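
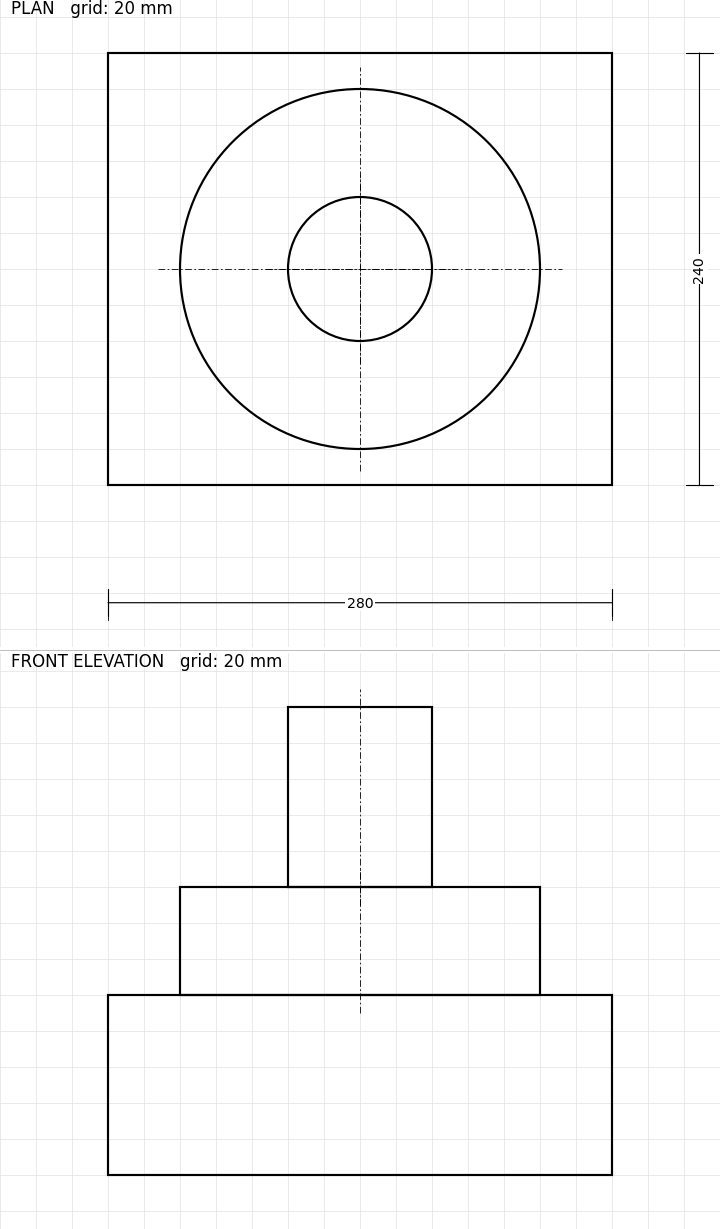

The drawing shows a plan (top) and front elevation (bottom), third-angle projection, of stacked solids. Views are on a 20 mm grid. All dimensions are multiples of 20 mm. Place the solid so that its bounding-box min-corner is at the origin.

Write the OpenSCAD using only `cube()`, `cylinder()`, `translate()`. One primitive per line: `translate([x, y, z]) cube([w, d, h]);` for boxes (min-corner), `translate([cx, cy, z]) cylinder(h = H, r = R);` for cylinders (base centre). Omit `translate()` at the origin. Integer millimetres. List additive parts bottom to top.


cube([280, 240, 100]);
translate([140, 120, 100]) cylinder(h = 60, r = 100);
translate([140, 120, 160]) cylinder(h = 100, r = 40);


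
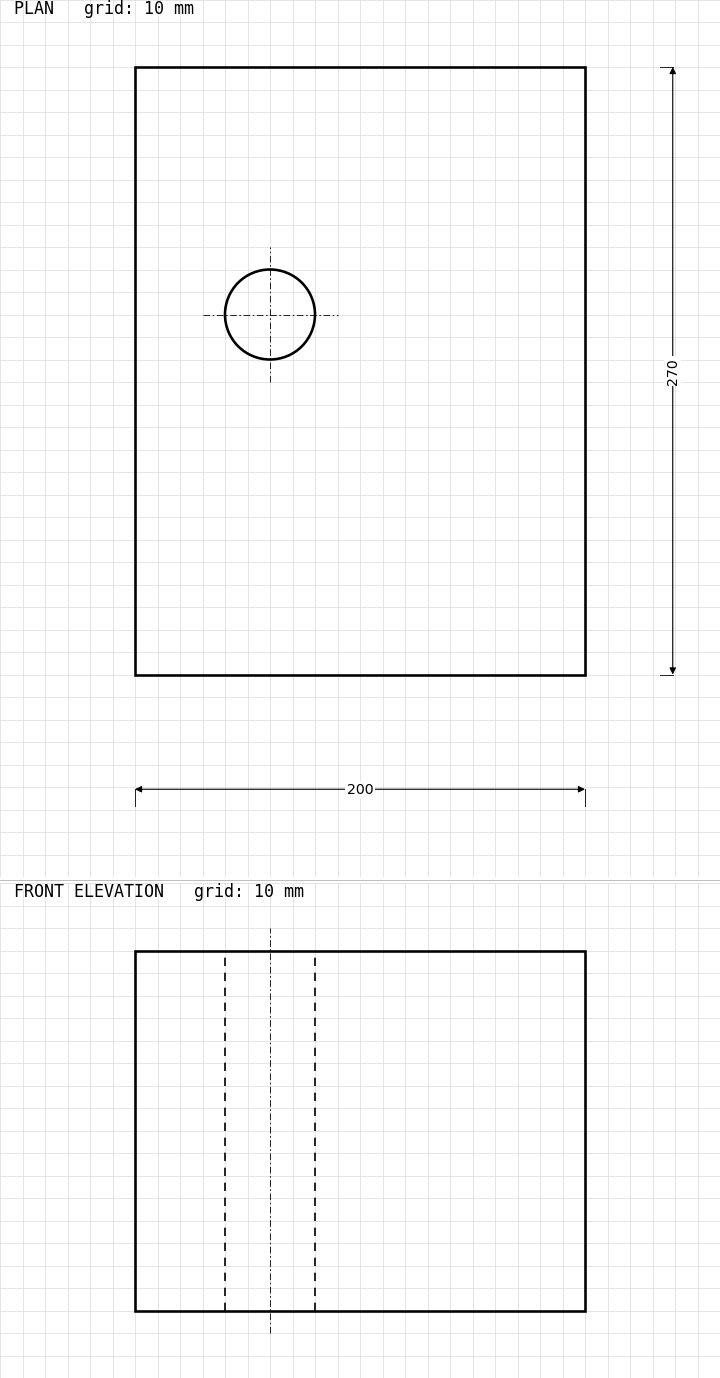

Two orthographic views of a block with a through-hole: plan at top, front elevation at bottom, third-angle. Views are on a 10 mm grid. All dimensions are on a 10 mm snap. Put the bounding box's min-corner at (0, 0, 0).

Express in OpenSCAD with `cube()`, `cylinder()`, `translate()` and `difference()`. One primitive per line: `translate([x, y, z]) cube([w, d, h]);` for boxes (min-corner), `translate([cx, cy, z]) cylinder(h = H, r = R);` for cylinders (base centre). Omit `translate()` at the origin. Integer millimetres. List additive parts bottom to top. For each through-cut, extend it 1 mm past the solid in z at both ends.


difference() {
  cube([200, 270, 160]);
  translate([60, 160, -1]) cylinder(h = 162, r = 20);
}


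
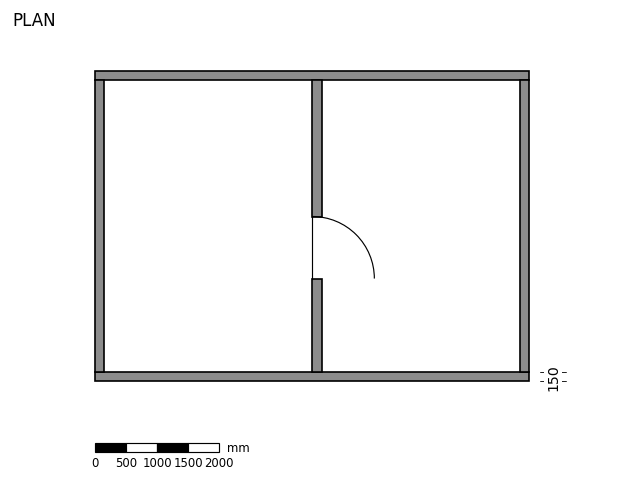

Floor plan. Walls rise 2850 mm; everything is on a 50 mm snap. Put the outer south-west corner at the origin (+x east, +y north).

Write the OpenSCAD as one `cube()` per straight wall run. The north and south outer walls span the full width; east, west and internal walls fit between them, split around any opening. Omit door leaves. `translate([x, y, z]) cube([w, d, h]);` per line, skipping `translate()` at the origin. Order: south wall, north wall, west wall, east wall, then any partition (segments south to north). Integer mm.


cube([7000, 150, 2850]);
translate([0, 4850, 0]) cube([7000, 150, 2850]);
translate([0, 150, 0]) cube([150, 4700, 2850]);
translate([6850, 150, 0]) cube([150, 4700, 2850]);
translate([3500, 150, 0]) cube([150, 1500, 2850]);
translate([3500, 2650, 0]) cube([150, 2200, 2850]);


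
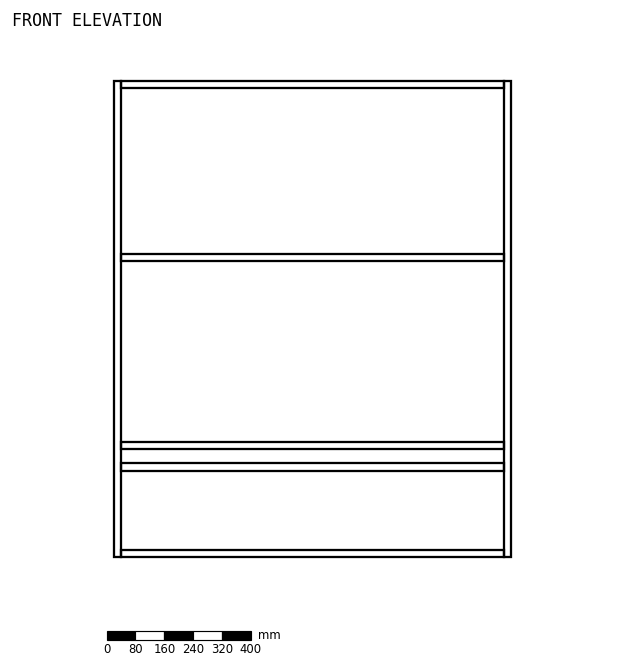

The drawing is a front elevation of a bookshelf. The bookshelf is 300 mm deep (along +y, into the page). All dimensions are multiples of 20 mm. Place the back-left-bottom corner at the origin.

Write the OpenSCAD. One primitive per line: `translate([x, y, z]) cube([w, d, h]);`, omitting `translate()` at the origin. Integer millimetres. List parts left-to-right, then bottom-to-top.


cube([20, 300, 1320]);
translate([20, 0, 0]) cube([1060, 300, 20]);
translate([20, 0, 240]) cube([1060, 300, 20]);
translate([20, 0, 300]) cube([1060, 300, 20]);
translate([20, 0, 820]) cube([1060, 300, 20]);
translate([20, 0, 1300]) cube([1060, 300, 20]);
translate([1080, 0, 0]) cube([20, 300, 1320]);


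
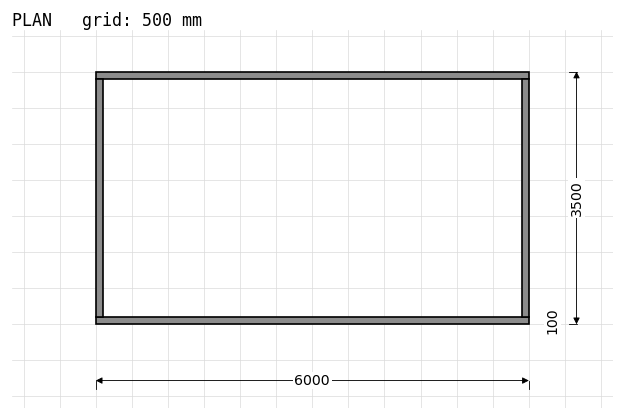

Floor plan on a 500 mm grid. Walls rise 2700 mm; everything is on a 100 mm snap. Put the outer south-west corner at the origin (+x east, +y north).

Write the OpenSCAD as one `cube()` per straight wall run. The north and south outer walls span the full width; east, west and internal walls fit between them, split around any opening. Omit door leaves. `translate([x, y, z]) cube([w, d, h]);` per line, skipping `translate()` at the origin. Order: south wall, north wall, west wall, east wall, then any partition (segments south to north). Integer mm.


cube([6000, 100, 2700]);
translate([0, 3400, 0]) cube([6000, 100, 2700]);
translate([0, 100, 0]) cube([100, 3300, 2700]);
translate([5900, 100, 0]) cube([100, 3300, 2700]);


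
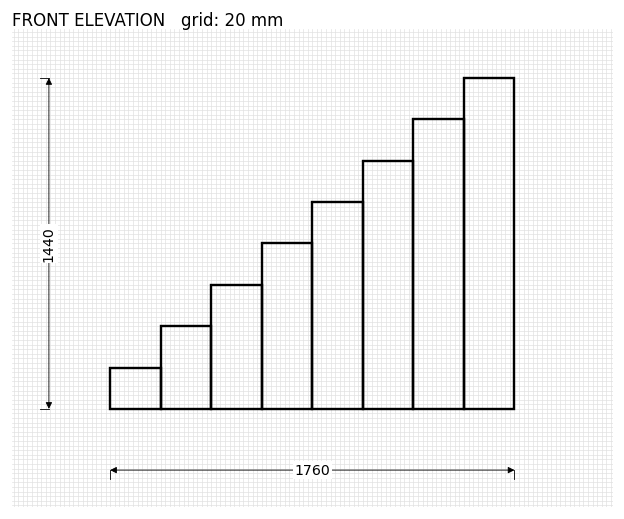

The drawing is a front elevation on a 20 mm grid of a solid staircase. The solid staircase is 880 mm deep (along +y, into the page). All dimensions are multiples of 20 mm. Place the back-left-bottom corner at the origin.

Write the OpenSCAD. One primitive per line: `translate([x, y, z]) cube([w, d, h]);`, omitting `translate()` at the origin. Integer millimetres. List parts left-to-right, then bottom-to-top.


cube([220, 880, 180]);
translate([220, 0, 0]) cube([220, 880, 360]);
translate([440, 0, 0]) cube([220, 880, 540]);
translate([660, 0, 0]) cube([220, 880, 720]);
translate([880, 0, 0]) cube([220, 880, 900]);
translate([1100, 0, 0]) cube([220, 880, 1080]);
translate([1320, 0, 0]) cube([220, 880, 1260]);
translate([1540, 0, 0]) cube([220, 880, 1440]);


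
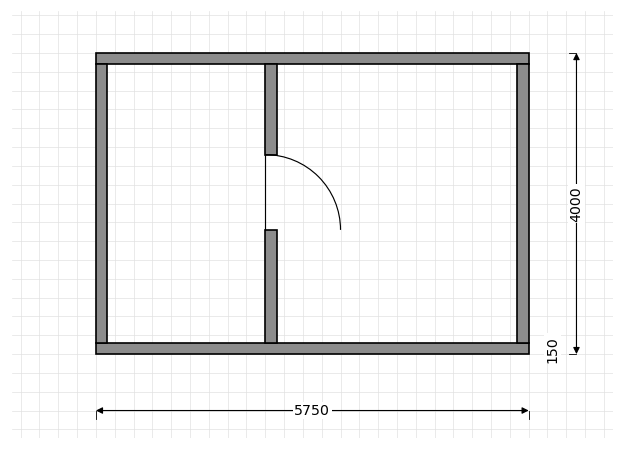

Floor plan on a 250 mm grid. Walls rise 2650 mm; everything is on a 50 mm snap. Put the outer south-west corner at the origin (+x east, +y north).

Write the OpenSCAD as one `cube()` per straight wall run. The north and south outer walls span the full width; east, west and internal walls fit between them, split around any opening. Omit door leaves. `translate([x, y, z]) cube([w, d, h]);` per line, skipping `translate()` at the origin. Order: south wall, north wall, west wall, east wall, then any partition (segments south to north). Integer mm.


cube([5750, 150, 2650]);
translate([0, 3850, 0]) cube([5750, 150, 2650]);
translate([0, 150, 0]) cube([150, 3700, 2650]);
translate([5600, 150, 0]) cube([150, 3700, 2650]);
translate([2250, 150, 0]) cube([150, 1500, 2650]);
translate([2250, 2650, 0]) cube([150, 1200, 2650]);


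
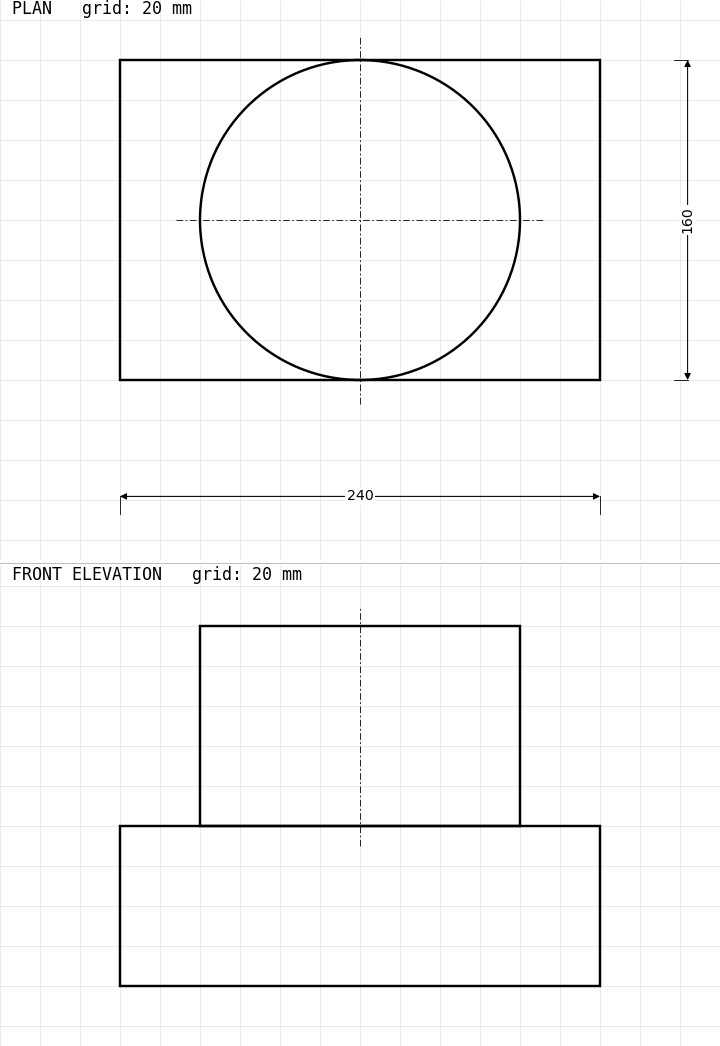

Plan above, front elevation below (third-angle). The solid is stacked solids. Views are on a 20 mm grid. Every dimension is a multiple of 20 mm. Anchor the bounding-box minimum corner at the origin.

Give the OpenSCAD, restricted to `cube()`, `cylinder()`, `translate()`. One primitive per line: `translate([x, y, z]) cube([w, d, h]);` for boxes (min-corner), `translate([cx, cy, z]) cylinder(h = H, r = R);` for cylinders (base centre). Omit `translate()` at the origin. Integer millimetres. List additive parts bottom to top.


cube([240, 160, 80]);
translate([120, 80, 80]) cylinder(h = 100, r = 80);


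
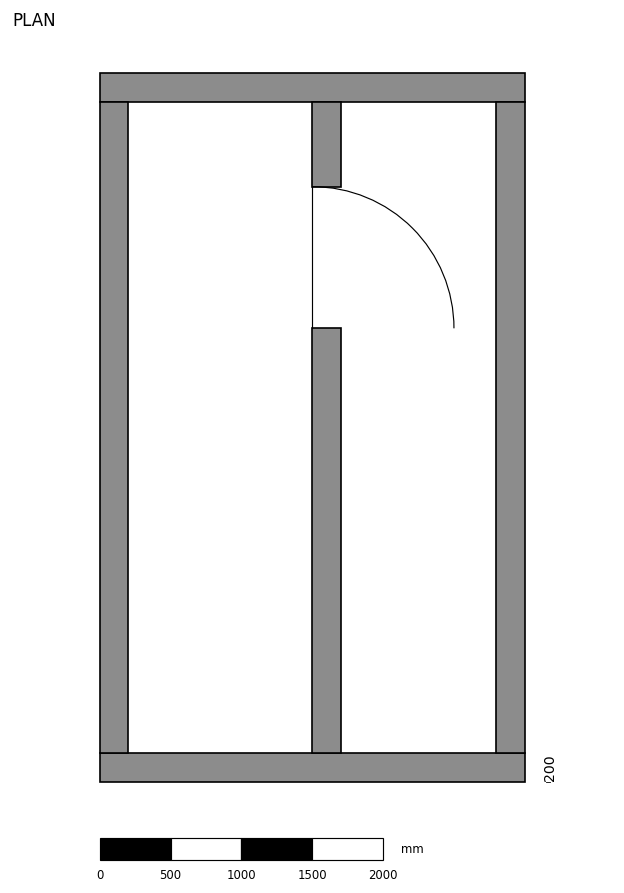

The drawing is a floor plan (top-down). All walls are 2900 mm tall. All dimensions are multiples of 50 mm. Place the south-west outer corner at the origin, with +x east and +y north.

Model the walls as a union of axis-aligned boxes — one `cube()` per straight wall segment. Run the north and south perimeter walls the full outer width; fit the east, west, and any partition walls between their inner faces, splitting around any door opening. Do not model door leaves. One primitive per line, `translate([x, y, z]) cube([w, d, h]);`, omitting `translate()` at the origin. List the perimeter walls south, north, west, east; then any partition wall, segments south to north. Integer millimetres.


cube([3000, 200, 2900]);
translate([0, 4800, 0]) cube([3000, 200, 2900]);
translate([0, 200, 0]) cube([200, 4600, 2900]);
translate([2800, 200, 0]) cube([200, 4600, 2900]);
translate([1500, 200, 0]) cube([200, 3000, 2900]);
translate([1500, 4200, 0]) cube([200, 600, 2900]);


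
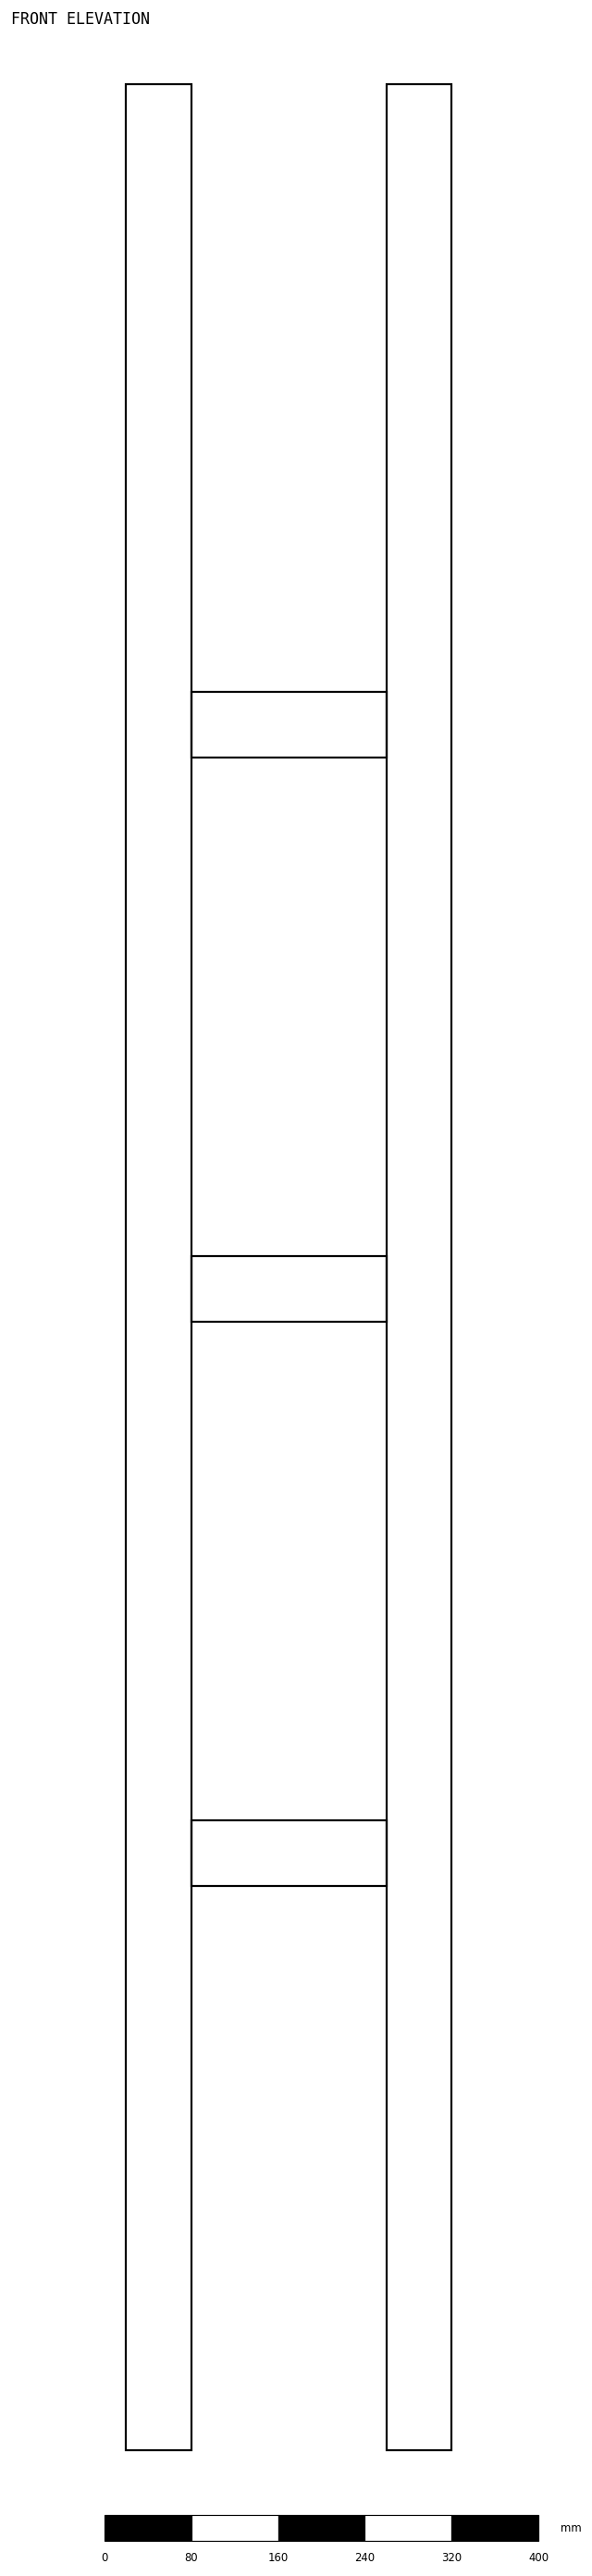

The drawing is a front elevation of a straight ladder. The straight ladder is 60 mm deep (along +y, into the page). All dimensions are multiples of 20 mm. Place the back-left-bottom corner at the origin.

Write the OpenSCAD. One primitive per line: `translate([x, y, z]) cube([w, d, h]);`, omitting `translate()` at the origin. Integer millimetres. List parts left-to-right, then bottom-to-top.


cube([60, 60, 2180]);
translate([60, 0, 520]) cube([180, 60, 60]);
translate([60, 0, 1040]) cube([180, 60, 60]);
translate([60, 0, 1560]) cube([180, 60, 60]);
translate([240, 0, 0]) cube([60, 60, 2180]);


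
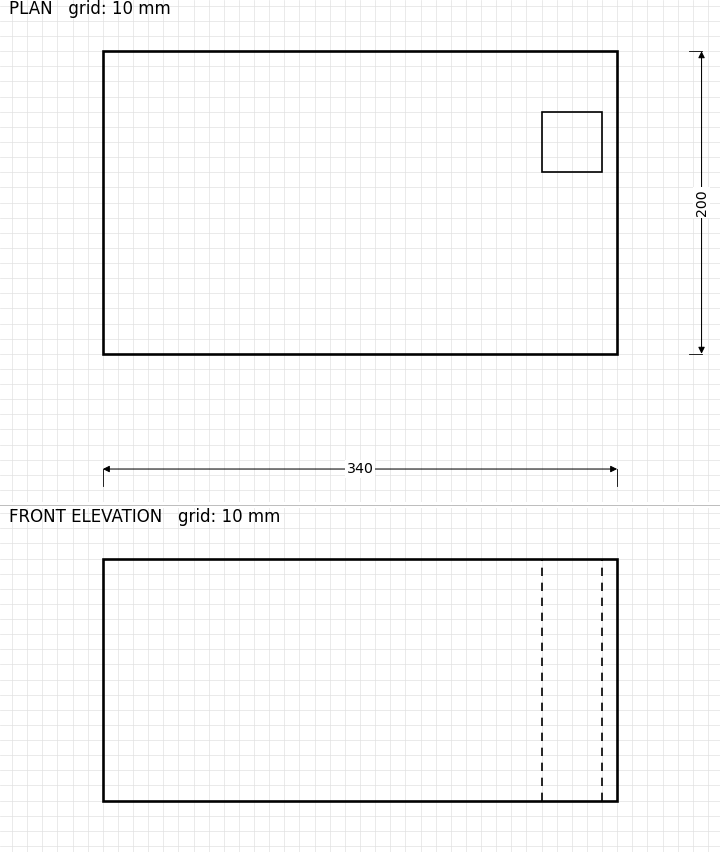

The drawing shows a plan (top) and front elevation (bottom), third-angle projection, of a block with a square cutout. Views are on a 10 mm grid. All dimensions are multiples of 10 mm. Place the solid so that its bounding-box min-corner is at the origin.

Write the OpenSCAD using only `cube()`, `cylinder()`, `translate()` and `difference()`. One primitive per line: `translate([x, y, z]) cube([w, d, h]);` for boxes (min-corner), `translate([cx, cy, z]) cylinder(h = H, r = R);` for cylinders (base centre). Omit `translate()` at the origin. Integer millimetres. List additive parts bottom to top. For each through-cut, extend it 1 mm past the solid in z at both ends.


difference() {
  cube([340, 200, 160]);
  translate([290, 120, -1]) cube([40, 40, 162]);
}


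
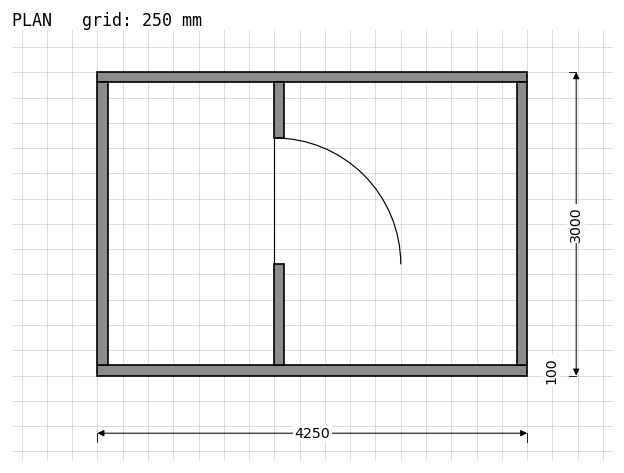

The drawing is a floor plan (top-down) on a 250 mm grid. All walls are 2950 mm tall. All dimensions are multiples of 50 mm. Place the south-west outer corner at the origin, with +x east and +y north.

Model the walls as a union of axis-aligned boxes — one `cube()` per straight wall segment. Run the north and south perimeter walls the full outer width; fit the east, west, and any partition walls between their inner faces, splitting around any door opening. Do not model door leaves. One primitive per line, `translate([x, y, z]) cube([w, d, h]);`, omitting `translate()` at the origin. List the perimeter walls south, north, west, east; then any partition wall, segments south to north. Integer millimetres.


cube([4250, 100, 2950]);
translate([0, 2900, 0]) cube([4250, 100, 2950]);
translate([0, 100, 0]) cube([100, 2800, 2950]);
translate([4150, 100, 0]) cube([100, 2800, 2950]);
translate([1750, 100, 0]) cube([100, 1000, 2950]);
translate([1750, 2350, 0]) cube([100, 550, 2950]);


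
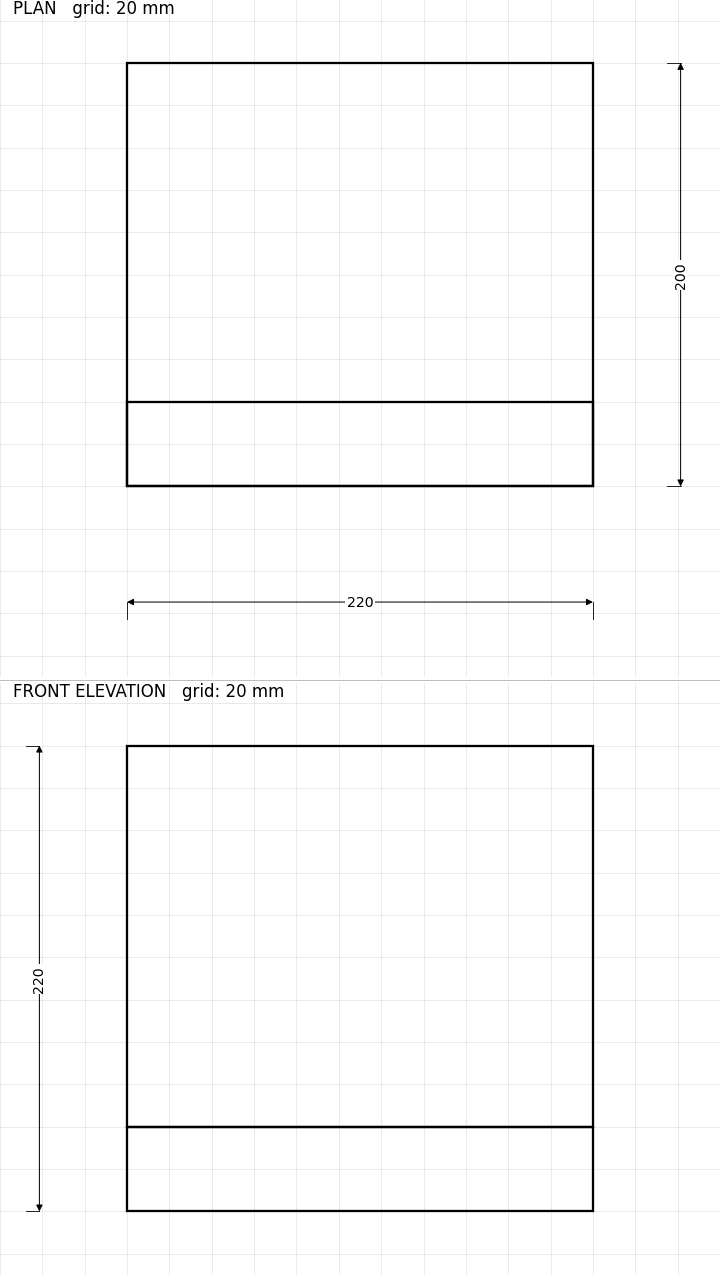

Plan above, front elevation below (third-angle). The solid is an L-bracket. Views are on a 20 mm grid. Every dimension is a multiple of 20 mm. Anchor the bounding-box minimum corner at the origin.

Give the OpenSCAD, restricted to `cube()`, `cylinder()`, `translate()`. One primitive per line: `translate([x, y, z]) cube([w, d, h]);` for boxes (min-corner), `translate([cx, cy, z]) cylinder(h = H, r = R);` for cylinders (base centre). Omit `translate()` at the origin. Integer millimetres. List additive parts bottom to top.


cube([220, 200, 40]);
translate([0, 0, 40]) cube([220, 40, 180]);


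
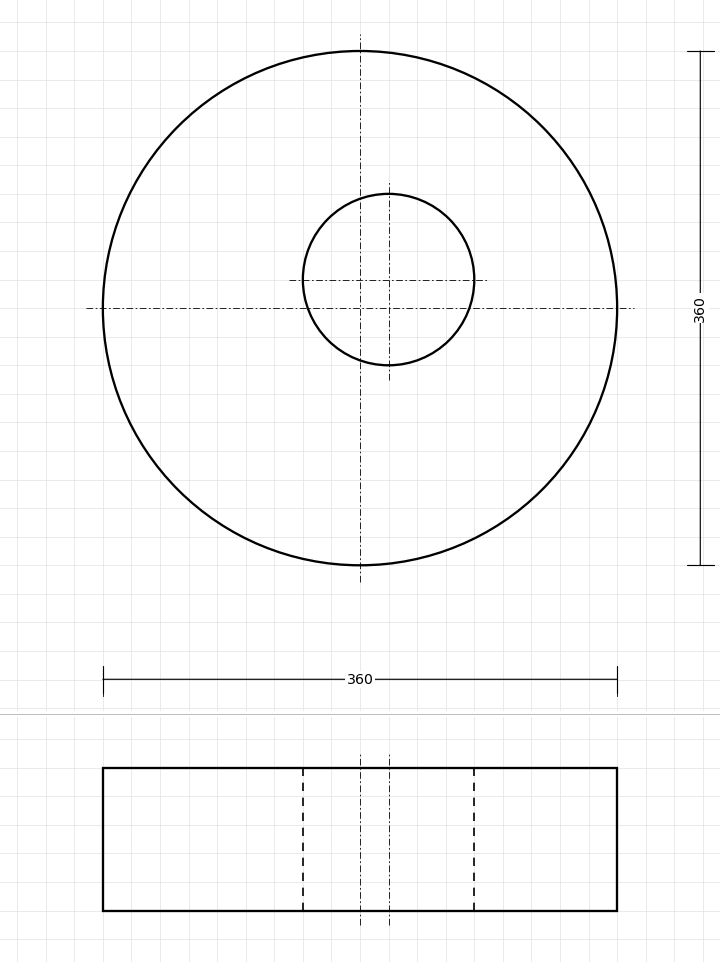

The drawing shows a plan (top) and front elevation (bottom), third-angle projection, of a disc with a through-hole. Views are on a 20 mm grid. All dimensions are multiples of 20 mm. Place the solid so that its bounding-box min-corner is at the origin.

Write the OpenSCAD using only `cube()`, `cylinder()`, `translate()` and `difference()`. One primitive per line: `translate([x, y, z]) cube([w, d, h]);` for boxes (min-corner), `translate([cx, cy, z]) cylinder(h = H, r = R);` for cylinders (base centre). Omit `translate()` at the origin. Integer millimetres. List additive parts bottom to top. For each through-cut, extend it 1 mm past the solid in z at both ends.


difference() {
  translate([180, 180, 0]) cylinder(h = 100, r = 180);
  translate([200, 200, -1]) cylinder(h = 102, r = 60);
}


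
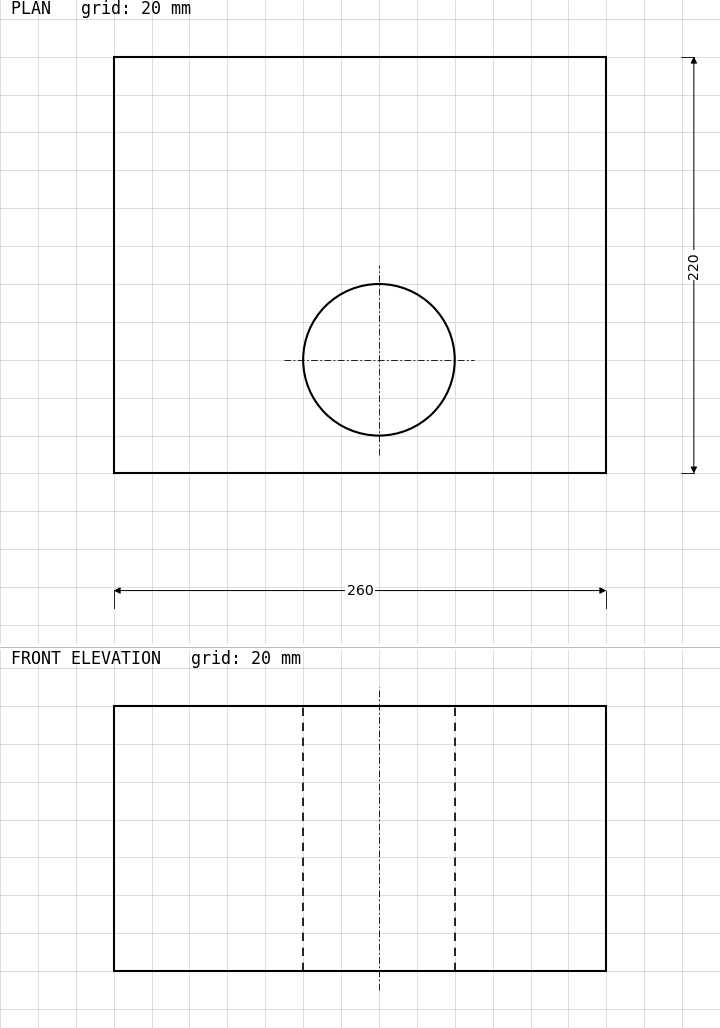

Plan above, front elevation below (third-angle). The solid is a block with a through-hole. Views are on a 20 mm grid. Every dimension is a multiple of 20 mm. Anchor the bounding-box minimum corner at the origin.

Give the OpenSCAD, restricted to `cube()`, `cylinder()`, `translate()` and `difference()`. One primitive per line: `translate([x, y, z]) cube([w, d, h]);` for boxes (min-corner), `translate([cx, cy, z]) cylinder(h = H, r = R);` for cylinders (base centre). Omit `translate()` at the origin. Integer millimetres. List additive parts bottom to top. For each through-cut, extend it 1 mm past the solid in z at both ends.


difference() {
  cube([260, 220, 140]);
  translate([140, 60, -1]) cylinder(h = 142, r = 40);
}


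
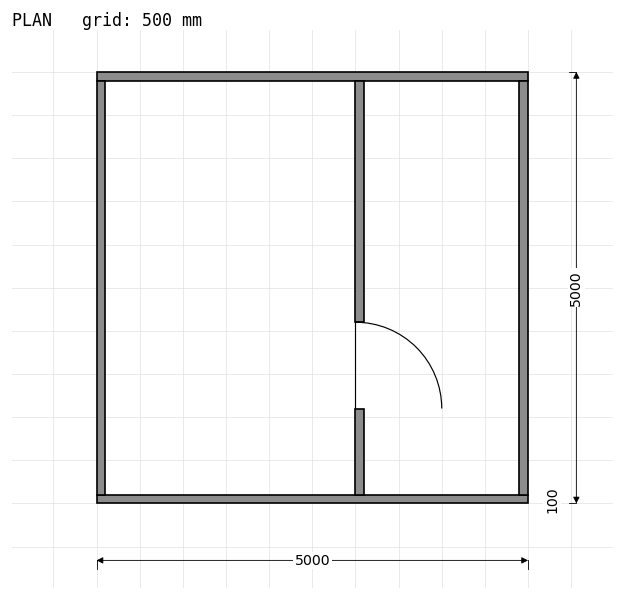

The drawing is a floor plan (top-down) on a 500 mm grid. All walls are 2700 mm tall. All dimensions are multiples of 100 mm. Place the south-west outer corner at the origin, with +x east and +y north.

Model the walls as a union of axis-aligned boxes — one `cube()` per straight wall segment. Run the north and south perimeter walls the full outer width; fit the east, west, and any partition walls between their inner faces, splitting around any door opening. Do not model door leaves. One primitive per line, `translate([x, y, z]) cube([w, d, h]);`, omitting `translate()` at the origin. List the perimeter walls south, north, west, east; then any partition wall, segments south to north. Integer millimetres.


cube([5000, 100, 2700]);
translate([0, 4900, 0]) cube([5000, 100, 2700]);
translate([0, 100, 0]) cube([100, 4800, 2700]);
translate([4900, 100, 0]) cube([100, 4800, 2700]);
translate([3000, 100, 0]) cube([100, 1000, 2700]);
translate([3000, 2100, 0]) cube([100, 2800, 2700]);


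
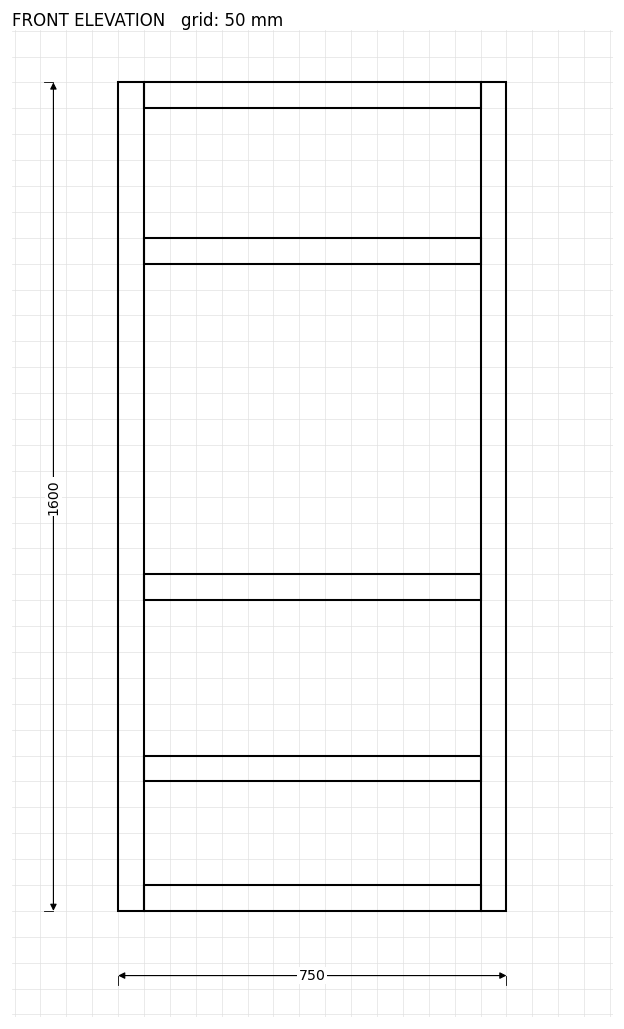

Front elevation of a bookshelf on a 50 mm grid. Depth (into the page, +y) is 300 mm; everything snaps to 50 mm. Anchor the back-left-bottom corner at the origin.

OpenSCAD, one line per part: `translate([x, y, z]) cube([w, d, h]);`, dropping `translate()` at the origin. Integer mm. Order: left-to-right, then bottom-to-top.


cube([50, 300, 1600]);
translate([50, 0, 0]) cube([650, 300, 50]);
translate([50, 0, 250]) cube([650, 300, 50]);
translate([50, 0, 600]) cube([650, 300, 50]);
translate([50, 0, 1250]) cube([650, 300, 50]);
translate([50, 0, 1550]) cube([650, 300, 50]);
translate([700, 0, 0]) cube([50, 300, 1600]);


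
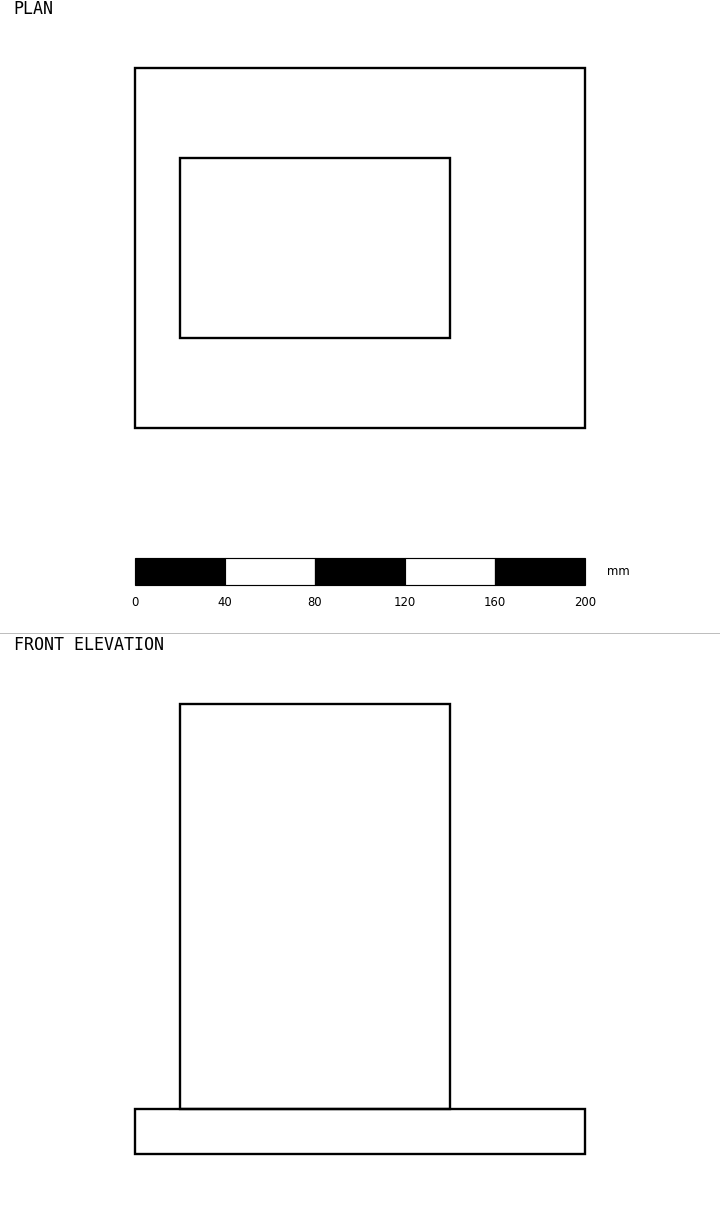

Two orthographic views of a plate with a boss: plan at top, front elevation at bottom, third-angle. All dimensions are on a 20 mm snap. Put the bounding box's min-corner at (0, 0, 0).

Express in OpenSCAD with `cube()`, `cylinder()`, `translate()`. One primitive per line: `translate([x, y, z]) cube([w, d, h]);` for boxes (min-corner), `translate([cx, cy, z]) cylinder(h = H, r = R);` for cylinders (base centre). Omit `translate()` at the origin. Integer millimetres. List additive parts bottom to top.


cube([200, 160, 20]);
translate([20, 40, 20]) cube([120, 80, 180]);


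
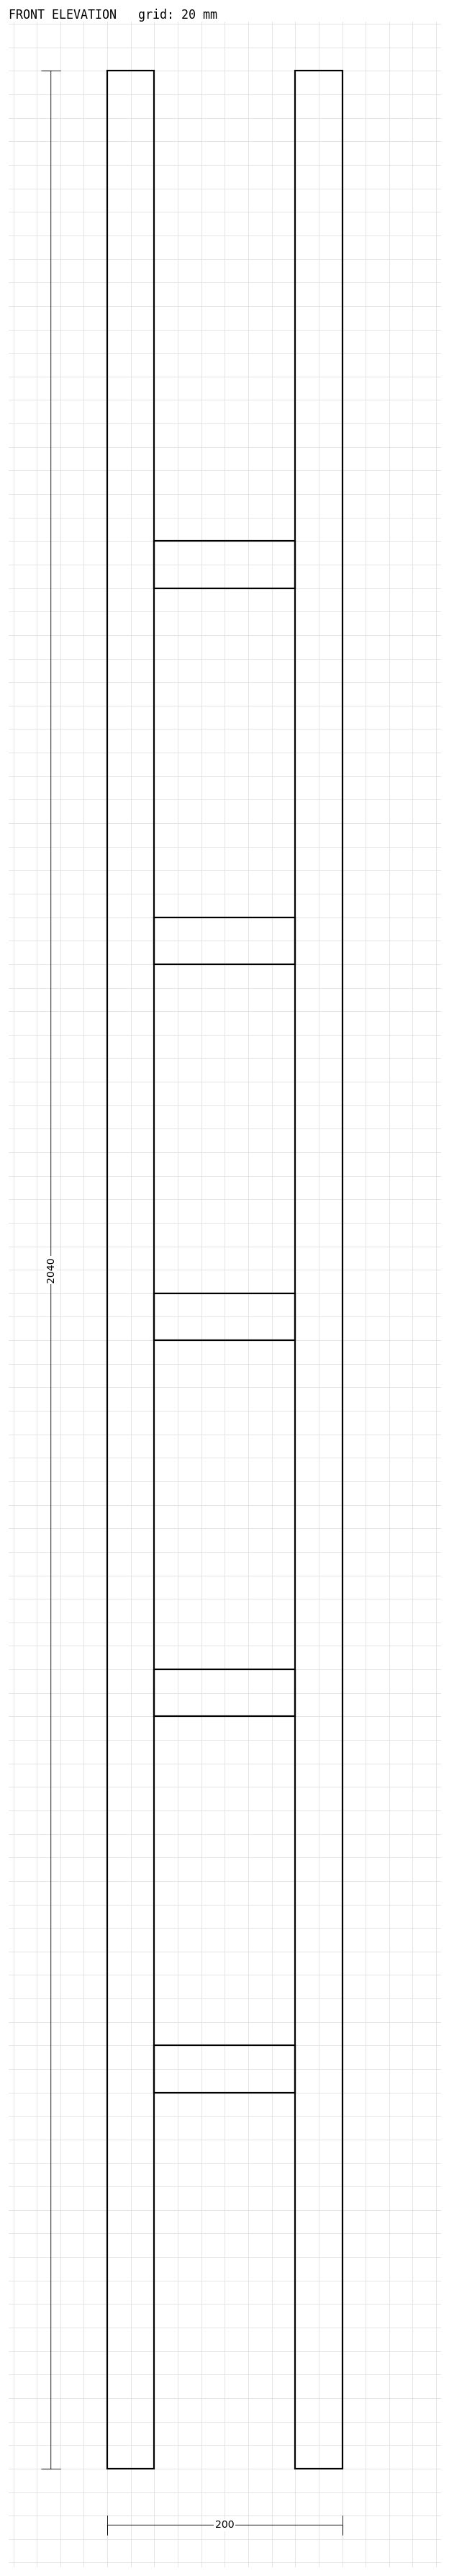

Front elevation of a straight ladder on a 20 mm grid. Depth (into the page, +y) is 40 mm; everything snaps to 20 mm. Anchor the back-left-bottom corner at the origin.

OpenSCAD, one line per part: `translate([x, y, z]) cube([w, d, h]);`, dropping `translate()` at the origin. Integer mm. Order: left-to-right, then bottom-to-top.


cube([40, 40, 2040]);
translate([40, 0, 320]) cube([120, 40, 40]);
translate([40, 0, 640]) cube([120, 40, 40]);
translate([40, 0, 960]) cube([120, 40, 40]);
translate([40, 0, 1280]) cube([120, 40, 40]);
translate([40, 0, 1600]) cube([120, 40, 40]);
translate([160, 0, 0]) cube([40, 40, 2040]);


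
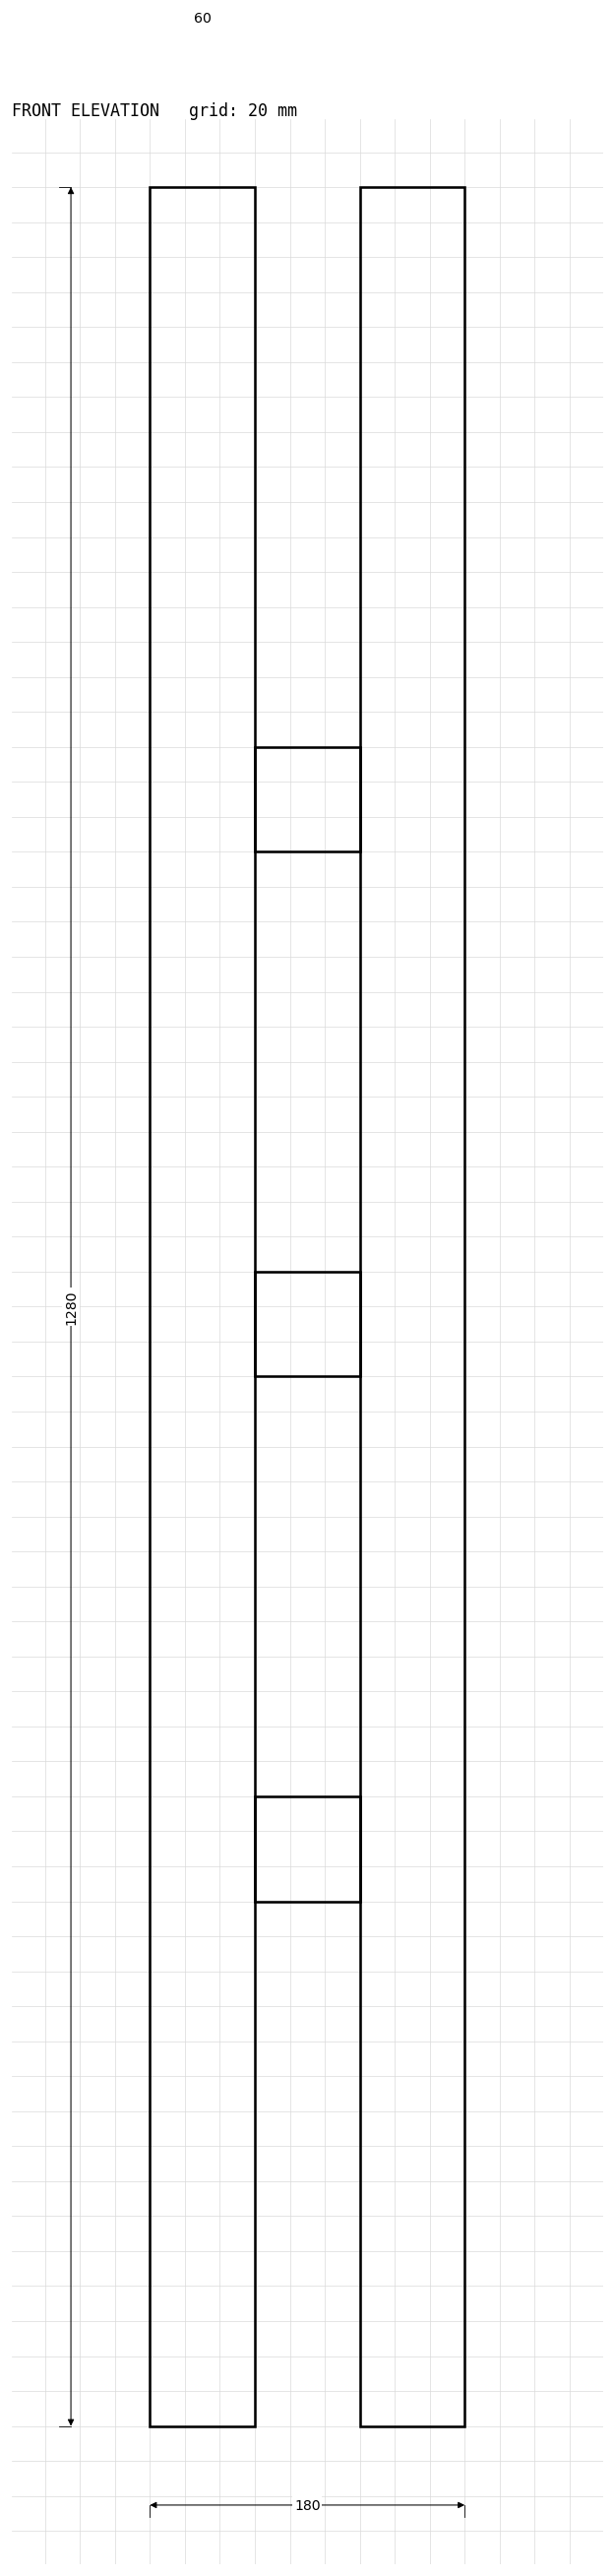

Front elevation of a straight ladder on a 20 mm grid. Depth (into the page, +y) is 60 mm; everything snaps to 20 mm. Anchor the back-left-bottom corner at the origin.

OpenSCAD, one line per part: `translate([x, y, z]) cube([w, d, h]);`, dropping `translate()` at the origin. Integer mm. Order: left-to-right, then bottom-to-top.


cube([60, 60, 1280]);
translate([60, 0, 300]) cube([60, 60, 60]);
translate([60, 0, 600]) cube([60, 60, 60]);
translate([60, 0, 900]) cube([60, 60, 60]);
translate([120, 0, 0]) cube([60, 60, 1280]);


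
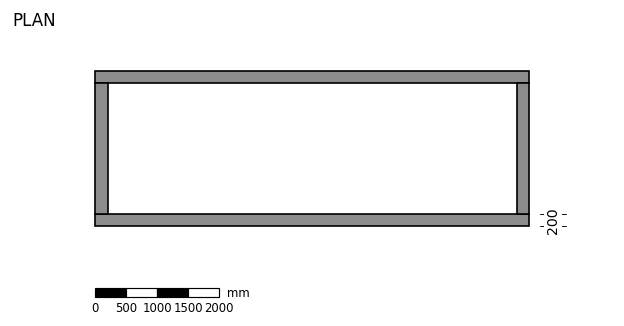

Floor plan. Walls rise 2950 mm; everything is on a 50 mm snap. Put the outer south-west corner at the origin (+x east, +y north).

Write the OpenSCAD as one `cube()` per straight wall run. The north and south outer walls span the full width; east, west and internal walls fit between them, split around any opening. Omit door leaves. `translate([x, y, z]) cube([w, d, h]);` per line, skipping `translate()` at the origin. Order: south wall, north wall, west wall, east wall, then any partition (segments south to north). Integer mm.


cube([7000, 200, 2950]);
translate([0, 2300, 0]) cube([7000, 200, 2950]);
translate([0, 200, 0]) cube([200, 2100, 2950]);
translate([6800, 200, 0]) cube([200, 2100, 2950]);


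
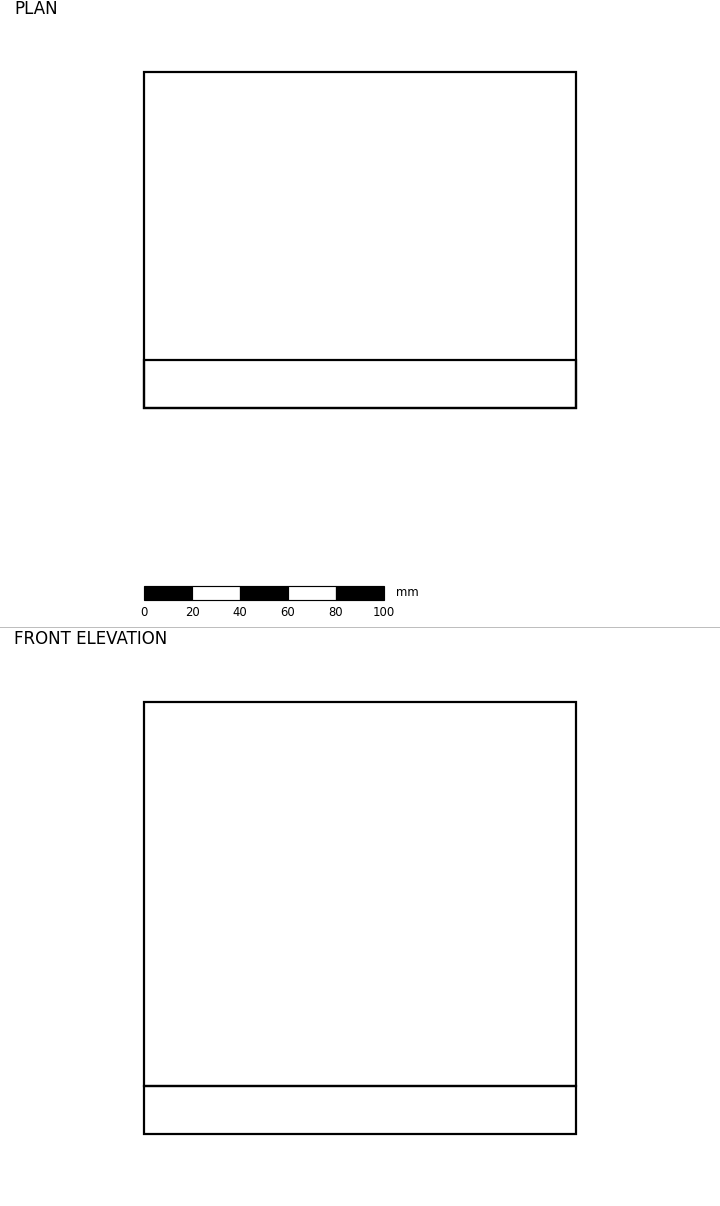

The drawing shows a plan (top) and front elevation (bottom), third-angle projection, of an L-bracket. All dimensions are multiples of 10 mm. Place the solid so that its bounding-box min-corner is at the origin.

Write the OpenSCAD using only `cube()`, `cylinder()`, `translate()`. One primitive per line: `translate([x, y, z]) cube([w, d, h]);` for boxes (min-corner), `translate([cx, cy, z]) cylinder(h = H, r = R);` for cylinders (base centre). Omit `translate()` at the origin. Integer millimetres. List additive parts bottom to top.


cube([180, 140, 20]);
translate([0, 0, 20]) cube([180, 20, 160]);


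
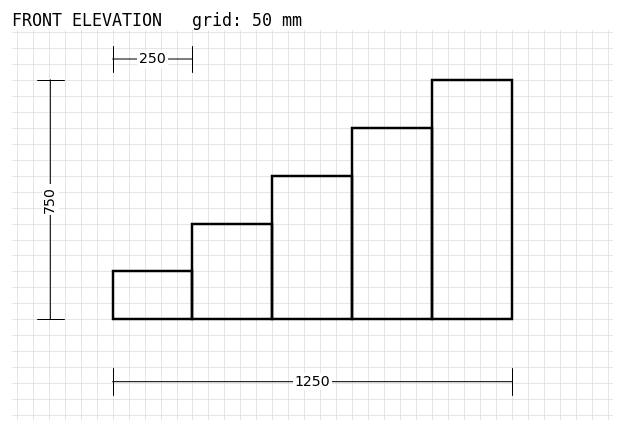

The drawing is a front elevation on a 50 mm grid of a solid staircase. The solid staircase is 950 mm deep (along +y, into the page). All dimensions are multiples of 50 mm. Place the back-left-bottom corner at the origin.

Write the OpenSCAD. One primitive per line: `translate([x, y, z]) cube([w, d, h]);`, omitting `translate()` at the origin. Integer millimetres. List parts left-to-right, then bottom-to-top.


cube([250, 950, 150]);
translate([250, 0, 0]) cube([250, 950, 300]);
translate([500, 0, 0]) cube([250, 950, 450]);
translate([750, 0, 0]) cube([250, 950, 600]);
translate([1000, 0, 0]) cube([250, 950, 750]);


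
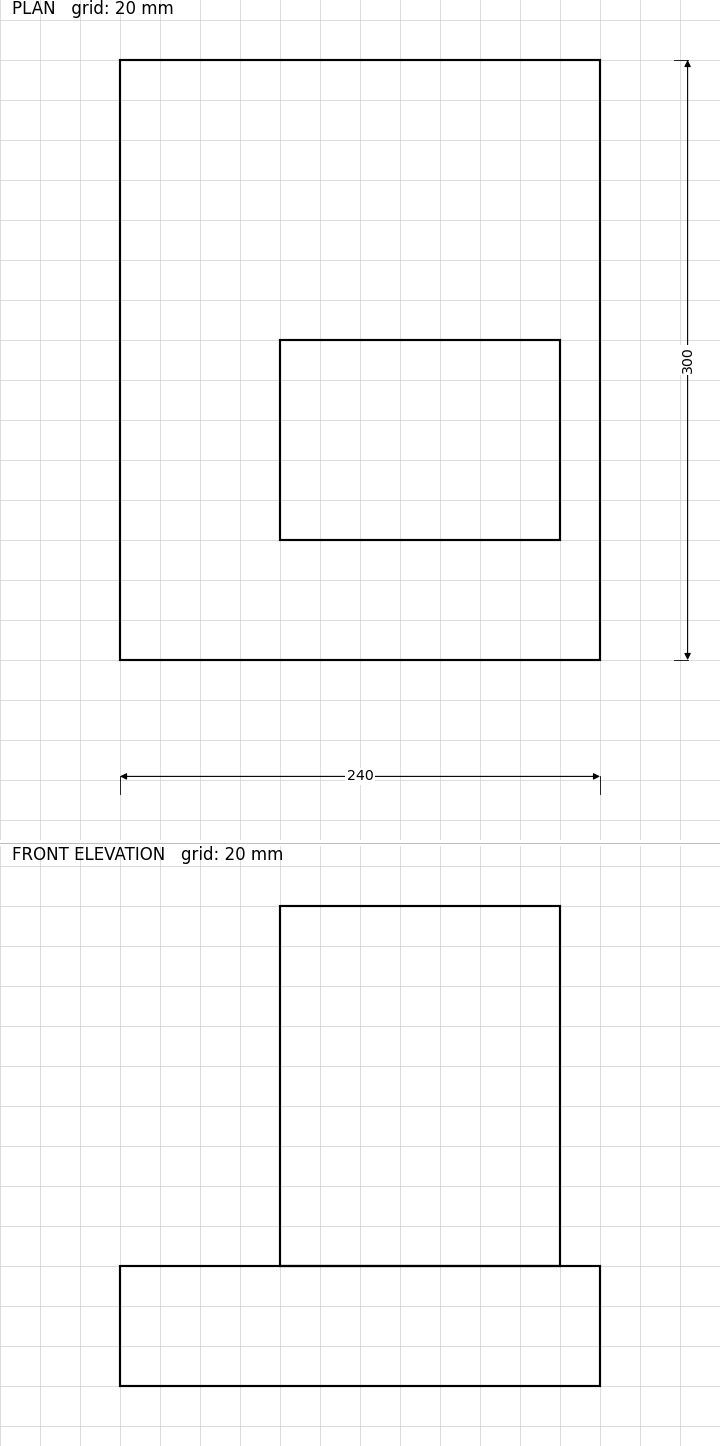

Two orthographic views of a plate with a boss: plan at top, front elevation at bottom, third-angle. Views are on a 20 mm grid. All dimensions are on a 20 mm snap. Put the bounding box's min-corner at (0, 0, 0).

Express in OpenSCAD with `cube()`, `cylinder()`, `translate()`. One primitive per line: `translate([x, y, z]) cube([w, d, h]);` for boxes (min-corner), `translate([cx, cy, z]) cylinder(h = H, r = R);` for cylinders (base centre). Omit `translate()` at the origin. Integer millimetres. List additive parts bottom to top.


cube([240, 300, 60]);
translate([80, 60, 60]) cube([140, 100, 180]);


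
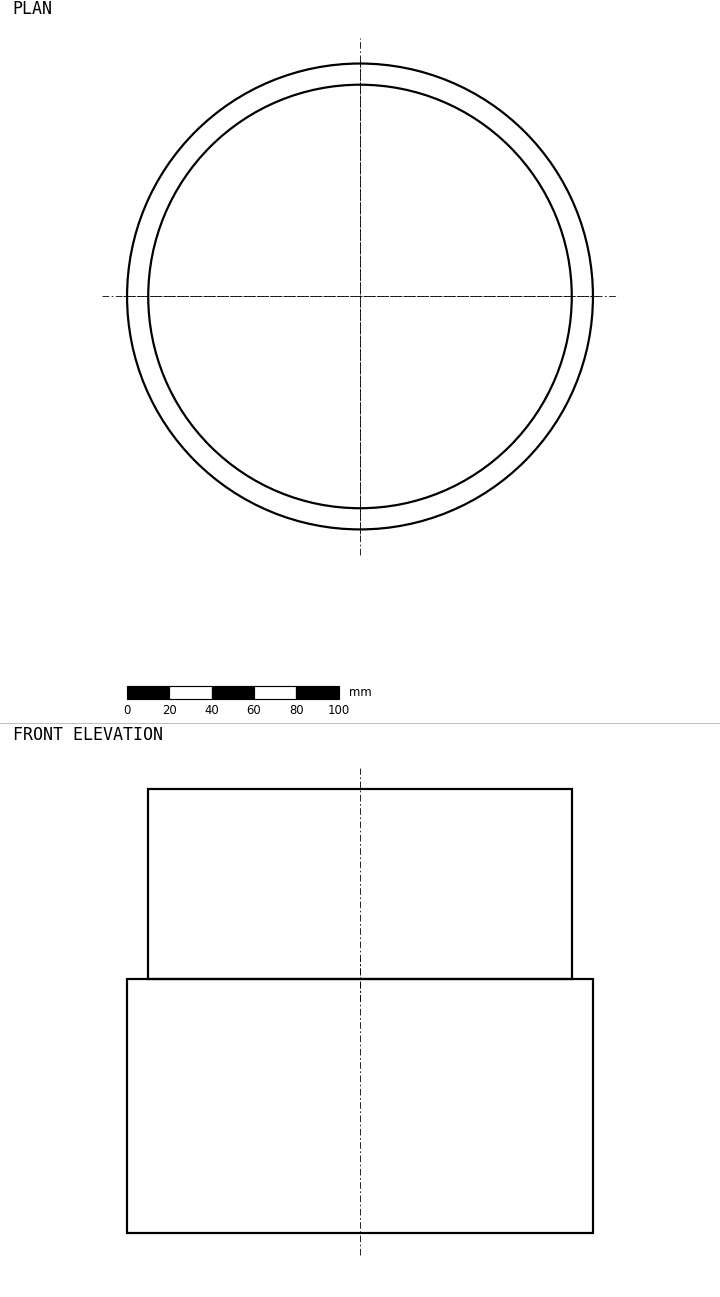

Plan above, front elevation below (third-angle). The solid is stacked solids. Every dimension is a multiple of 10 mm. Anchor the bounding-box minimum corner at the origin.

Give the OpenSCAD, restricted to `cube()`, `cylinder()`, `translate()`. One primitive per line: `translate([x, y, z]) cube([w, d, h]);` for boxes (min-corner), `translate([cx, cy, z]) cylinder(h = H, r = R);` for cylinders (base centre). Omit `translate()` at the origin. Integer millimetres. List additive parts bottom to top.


translate([110, 110, 0]) cylinder(h = 120, r = 110);
translate([110, 110, 120]) cylinder(h = 90, r = 100);


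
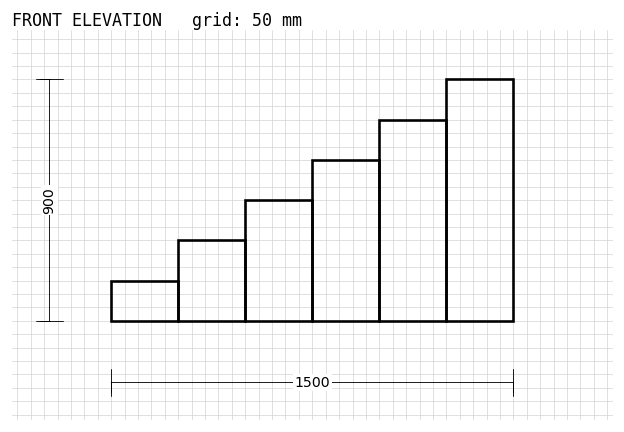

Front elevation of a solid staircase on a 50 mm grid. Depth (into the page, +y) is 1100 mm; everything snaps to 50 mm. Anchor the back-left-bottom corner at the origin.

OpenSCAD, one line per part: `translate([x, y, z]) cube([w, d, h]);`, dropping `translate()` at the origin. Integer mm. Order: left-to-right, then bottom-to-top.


cube([250, 1100, 150]);
translate([250, 0, 0]) cube([250, 1100, 300]);
translate([500, 0, 0]) cube([250, 1100, 450]);
translate([750, 0, 0]) cube([250, 1100, 600]);
translate([1000, 0, 0]) cube([250, 1100, 750]);
translate([1250, 0, 0]) cube([250, 1100, 900]);


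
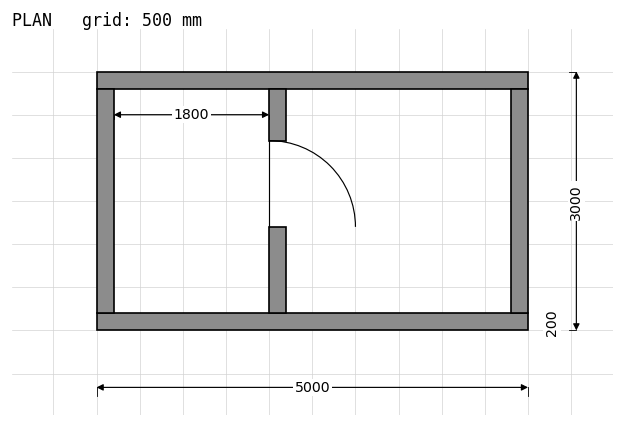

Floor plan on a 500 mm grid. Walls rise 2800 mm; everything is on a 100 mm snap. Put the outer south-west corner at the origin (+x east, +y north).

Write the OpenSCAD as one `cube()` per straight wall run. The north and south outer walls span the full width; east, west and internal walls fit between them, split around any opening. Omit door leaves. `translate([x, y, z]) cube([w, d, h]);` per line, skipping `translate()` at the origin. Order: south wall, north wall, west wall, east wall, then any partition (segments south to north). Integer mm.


cube([5000, 200, 2800]);
translate([0, 2800, 0]) cube([5000, 200, 2800]);
translate([0, 200, 0]) cube([200, 2600, 2800]);
translate([4800, 200, 0]) cube([200, 2600, 2800]);
translate([2000, 200, 0]) cube([200, 1000, 2800]);
translate([2000, 2200, 0]) cube([200, 600, 2800]);


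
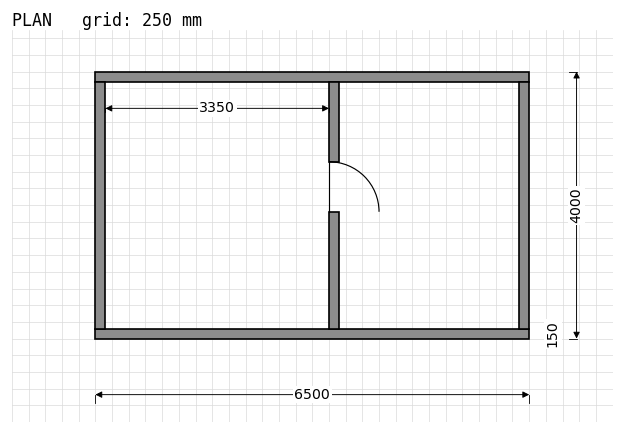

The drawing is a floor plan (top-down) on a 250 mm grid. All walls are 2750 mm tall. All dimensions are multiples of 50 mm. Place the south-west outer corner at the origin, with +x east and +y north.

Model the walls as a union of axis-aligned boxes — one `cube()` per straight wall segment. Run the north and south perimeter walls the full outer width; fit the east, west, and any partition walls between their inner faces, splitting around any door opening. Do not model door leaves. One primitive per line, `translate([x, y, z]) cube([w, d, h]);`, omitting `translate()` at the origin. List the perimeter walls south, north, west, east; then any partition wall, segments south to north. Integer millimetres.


cube([6500, 150, 2750]);
translate([0, 3850, 0]) cube([6500, 150, 2750]);
translate([0, 150, 0]) cube([150, 3700, 2750]);
translate([6350, 150, 0]) cube([150, 3700, 2750]);
translate([3500, 150, 0]) cube([150, 1750, 2750]);
translate([3500, 2650, 0]) cube([150, 1200, 2750]);


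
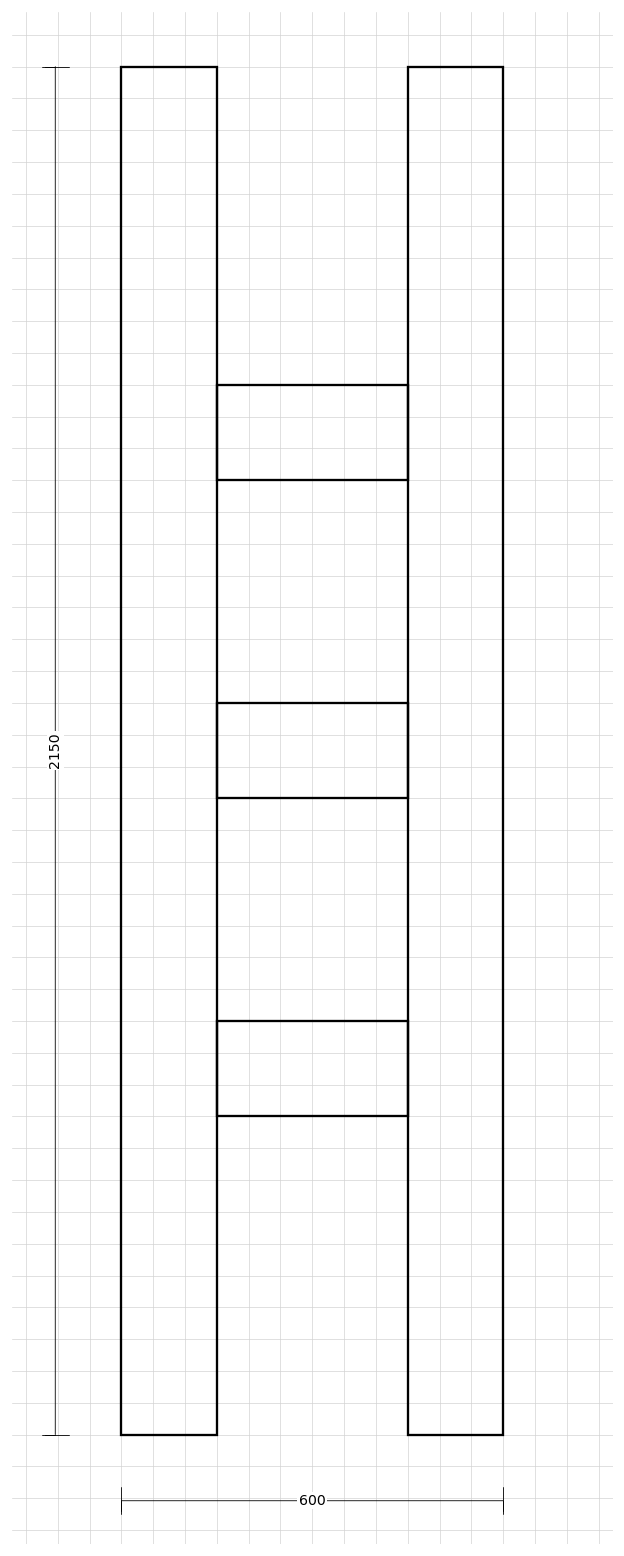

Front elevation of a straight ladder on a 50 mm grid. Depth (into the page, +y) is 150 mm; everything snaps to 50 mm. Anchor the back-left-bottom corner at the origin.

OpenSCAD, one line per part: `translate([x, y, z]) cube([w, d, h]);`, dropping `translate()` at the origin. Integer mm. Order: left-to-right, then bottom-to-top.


cube([150, 150, 2150]);
translate([150, 0, 500]) cube([300, 150, 150]);
translate([150, 0, 1000]) cube([300, 150, 150]);
translate([150, 0, 1500]) cube([300, 150, 150]);
translate([450, 0, 0]) cube([150, 150, 2150]);


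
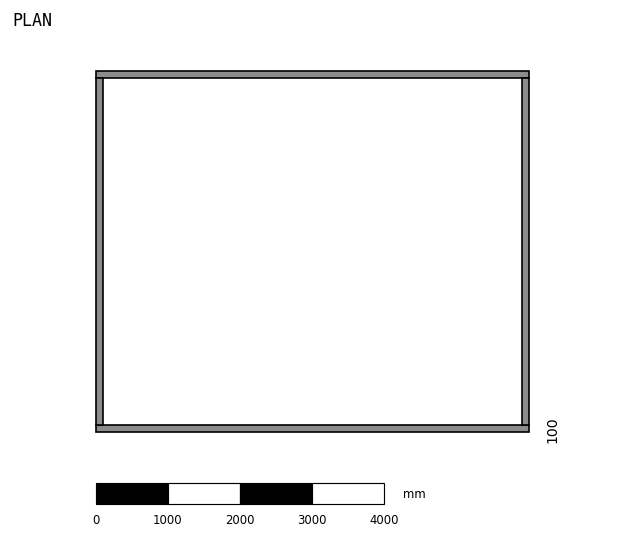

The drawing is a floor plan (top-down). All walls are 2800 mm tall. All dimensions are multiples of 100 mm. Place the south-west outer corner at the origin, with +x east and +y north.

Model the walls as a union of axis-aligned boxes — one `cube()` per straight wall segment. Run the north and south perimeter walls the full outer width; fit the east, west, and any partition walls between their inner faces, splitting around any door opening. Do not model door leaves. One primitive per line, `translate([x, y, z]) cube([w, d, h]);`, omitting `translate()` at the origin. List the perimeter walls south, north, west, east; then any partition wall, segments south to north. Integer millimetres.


cube([6000, 100, 2800]);
translate([0, 4900, 0]) cube([6000, 100, 2800]);
translate([0, 100, 0]) cube([100, 4800, 2800]);
translate([5900, 100, 0]) cube([100, 4800, 2800]);


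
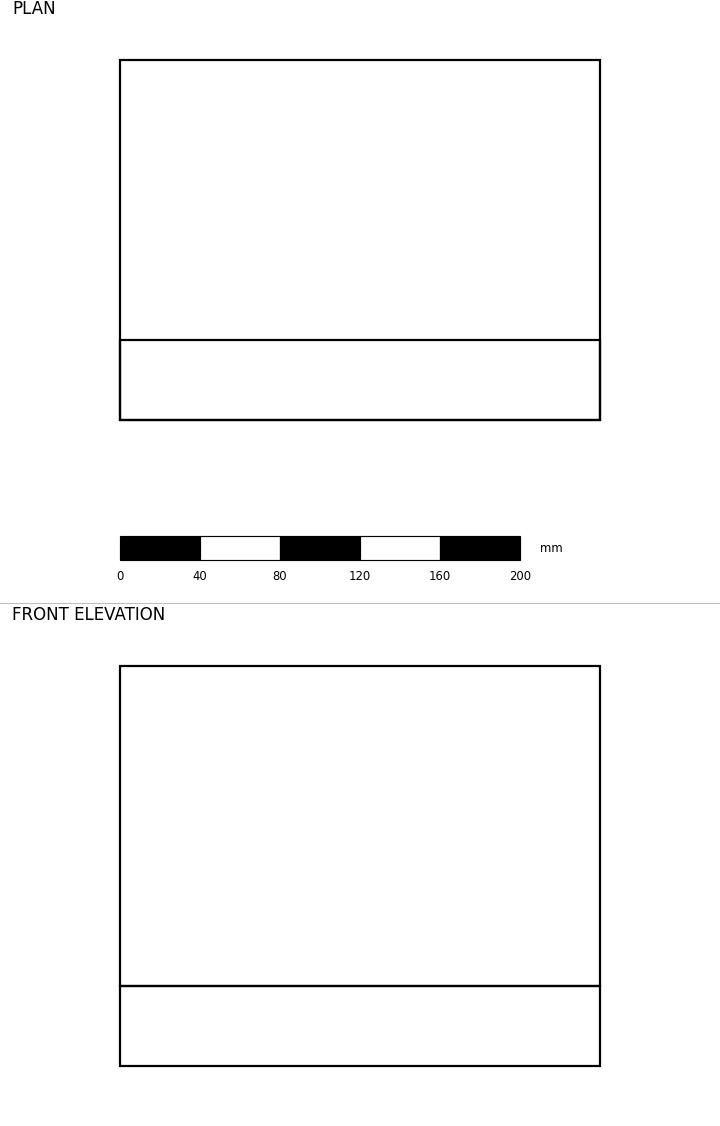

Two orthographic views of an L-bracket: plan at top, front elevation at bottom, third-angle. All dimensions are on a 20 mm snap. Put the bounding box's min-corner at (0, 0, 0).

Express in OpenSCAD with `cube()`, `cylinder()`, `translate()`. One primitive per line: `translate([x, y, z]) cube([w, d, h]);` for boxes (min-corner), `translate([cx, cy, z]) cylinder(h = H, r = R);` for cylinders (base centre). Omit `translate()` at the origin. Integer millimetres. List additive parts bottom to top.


cube([240, 180, 40]);
translate([0, 0, 40]) cube([240, 40, 160]);


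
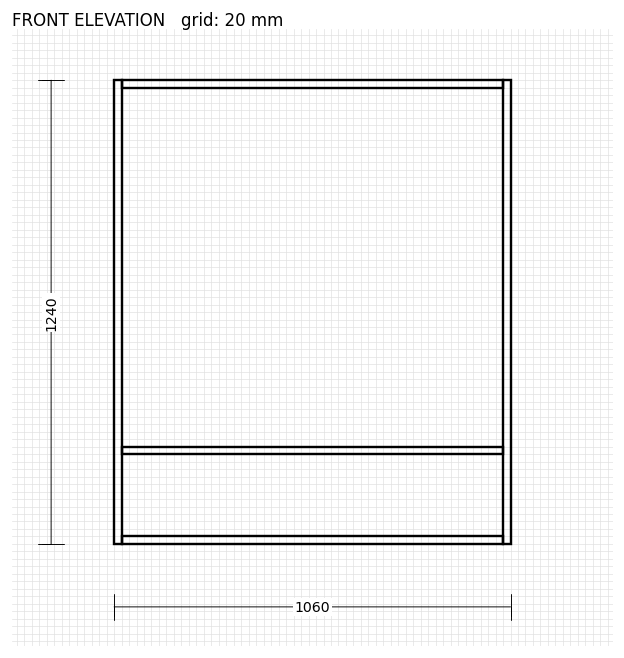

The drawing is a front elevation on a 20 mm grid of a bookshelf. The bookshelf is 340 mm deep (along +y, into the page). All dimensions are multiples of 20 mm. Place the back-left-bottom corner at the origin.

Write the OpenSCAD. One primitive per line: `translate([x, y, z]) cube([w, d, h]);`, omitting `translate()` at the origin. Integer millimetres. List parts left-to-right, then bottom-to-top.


cube([20, 340, 1240]);
translate([20, 0, 0]) cube([1020, 340, 20]);
translate([20, 0, 240]) cube([1020, 340, 20]);
translate([20, 0, 1220]) cube([1020, 340, 20]);
translate([1040, 0, 0]) cube([20, 340, 1240]);


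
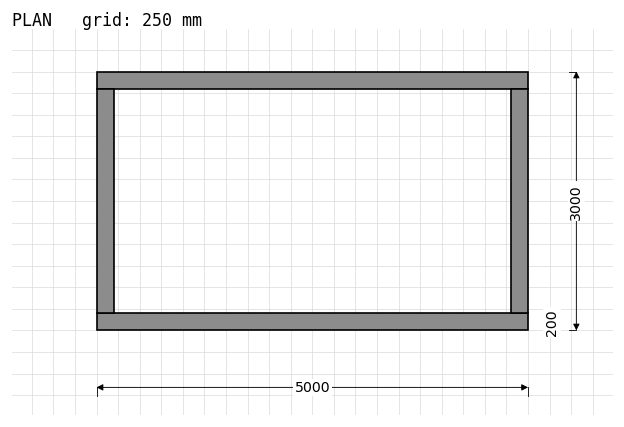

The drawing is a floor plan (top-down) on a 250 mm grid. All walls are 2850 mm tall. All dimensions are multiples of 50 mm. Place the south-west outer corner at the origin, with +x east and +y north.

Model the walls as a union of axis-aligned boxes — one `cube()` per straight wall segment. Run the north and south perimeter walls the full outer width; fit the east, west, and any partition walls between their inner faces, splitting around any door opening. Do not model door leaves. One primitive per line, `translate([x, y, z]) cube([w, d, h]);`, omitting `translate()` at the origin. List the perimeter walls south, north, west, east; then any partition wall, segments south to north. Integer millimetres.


cube([5000, 200, 2850]);
translate([0, 2800, 0]) cube([5000, 200, 2850]);
translate([0, 200, 0]) cube([200, 2600, 2850]);
translate([4800, 200, 0]) cube([200, 2600, 2850]);


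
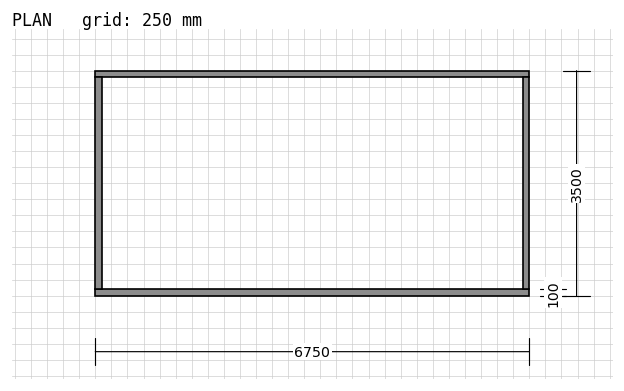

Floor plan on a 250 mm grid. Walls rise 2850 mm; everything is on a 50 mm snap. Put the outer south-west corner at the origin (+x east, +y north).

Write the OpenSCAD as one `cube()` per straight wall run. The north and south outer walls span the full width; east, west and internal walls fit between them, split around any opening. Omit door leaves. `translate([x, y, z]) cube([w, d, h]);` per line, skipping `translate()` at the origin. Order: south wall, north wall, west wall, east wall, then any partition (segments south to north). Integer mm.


cube([6750, 100, 2850]);
translate([0, 3400, 0]) cube([6750, 100, 2850]);
translate([0, 100, 0]) cube([100, 3300, 2850]);
translate([6650, 100, 0]) cube([100, 3300, 2850]);


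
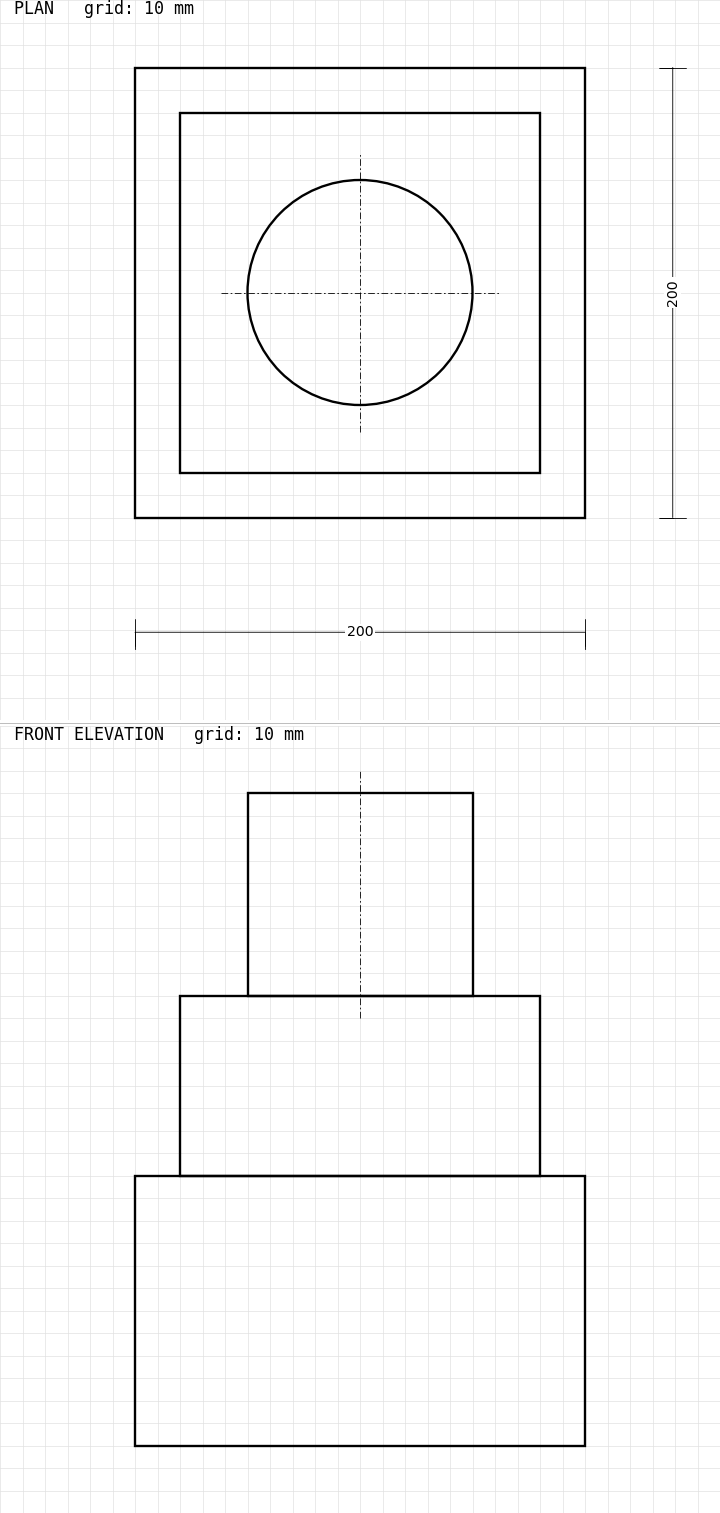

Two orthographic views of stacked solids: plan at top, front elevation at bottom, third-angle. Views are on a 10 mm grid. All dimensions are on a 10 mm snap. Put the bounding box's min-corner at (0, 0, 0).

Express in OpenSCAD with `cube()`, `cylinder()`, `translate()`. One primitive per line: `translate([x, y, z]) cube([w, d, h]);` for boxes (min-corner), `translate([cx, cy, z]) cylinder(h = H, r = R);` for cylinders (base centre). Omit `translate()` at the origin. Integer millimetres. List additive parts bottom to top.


cube([200, 200, 120]);
translate([20, 20, 120]) cube([160, 160, 80]);
translate([100, 100, 200]) cylinder(h = 90, r = 50);
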